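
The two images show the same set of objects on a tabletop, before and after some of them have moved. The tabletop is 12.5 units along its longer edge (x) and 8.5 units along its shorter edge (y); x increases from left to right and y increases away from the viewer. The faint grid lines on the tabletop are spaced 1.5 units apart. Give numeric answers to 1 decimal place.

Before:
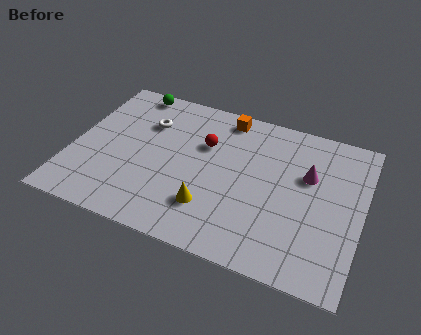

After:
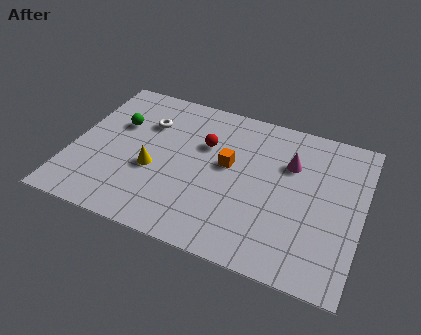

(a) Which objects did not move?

the white torus and the red sphere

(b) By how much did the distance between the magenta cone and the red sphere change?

-0.8

Before: roughly 4.5 units apart; after: 3.7. That's 0.8 units closer together.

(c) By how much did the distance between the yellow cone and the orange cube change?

-1.9

The distance was about 5.3 in the first image and 3.4 in the second, so they moved 1.9 units closer together.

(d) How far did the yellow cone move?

2.9

The yellow cone moved from about (6.2, 2.2) to (3.6, 3.4), a distance of √(2.6² + 1.2²) ≈ 2.9.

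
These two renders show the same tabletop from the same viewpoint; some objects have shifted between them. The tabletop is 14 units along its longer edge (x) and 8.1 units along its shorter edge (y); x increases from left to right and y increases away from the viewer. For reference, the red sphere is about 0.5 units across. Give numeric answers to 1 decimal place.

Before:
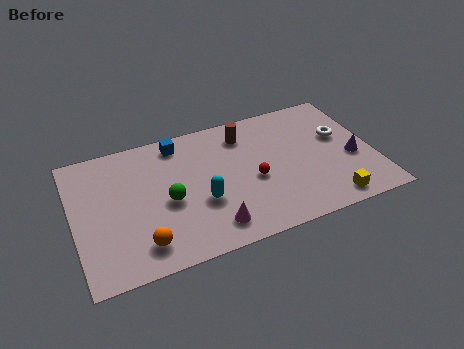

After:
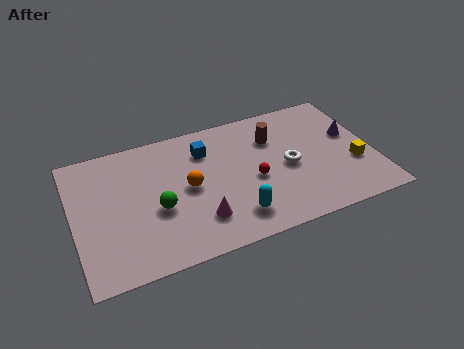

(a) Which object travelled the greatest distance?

the orange sphere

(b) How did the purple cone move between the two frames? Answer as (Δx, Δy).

(0.1, 1.5)

From the two frames, the purple cone sits at roughly (13.0, 3.3) before and (13.1, 4.8) after.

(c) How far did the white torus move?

2.8

From (12.6, 4.9) to (10.0, 3.8), the white torus covered √(2.6² + 1.1²) ≈ 2.8 units.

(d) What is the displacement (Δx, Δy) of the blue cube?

(1.2, -0.9)

From the two frames, the blue cube sits at roughly (5.1, 7.0) before and (6.3, 6.1) after.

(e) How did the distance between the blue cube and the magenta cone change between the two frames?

-1.5

Before: roughly 5.7 units apart; after: 4.2. That's 1.5 units closer together.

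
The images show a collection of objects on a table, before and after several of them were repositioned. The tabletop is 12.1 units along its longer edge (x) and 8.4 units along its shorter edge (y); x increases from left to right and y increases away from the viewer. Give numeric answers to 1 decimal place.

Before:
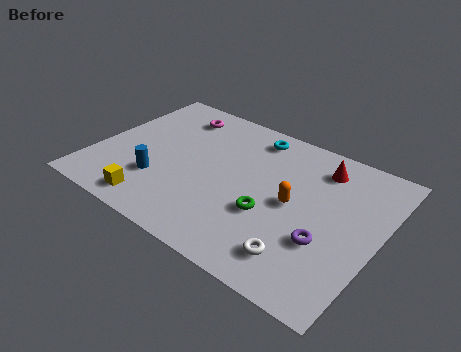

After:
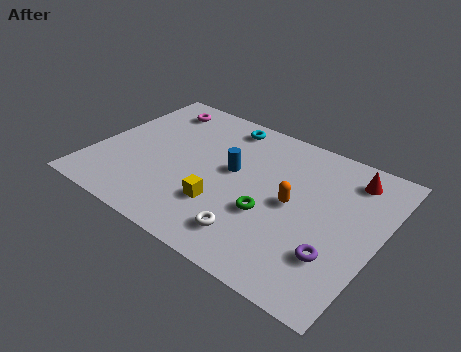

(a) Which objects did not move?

the orange capsule and the green torus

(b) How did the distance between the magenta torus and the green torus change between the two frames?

+0.8

The distance was about 6.2 in the first image and 7.0 in the second, so they moved 0.8 units further apart.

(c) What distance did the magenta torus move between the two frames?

0.9

The magenta torus was near (2.8, 6.9) before and (1.9, 7.0) after, so it travelled √(0.9² + 0.1²) ≈ 0.9 units.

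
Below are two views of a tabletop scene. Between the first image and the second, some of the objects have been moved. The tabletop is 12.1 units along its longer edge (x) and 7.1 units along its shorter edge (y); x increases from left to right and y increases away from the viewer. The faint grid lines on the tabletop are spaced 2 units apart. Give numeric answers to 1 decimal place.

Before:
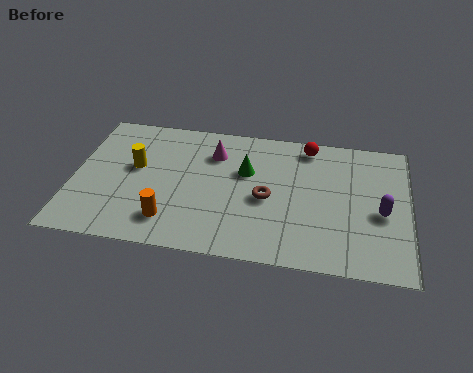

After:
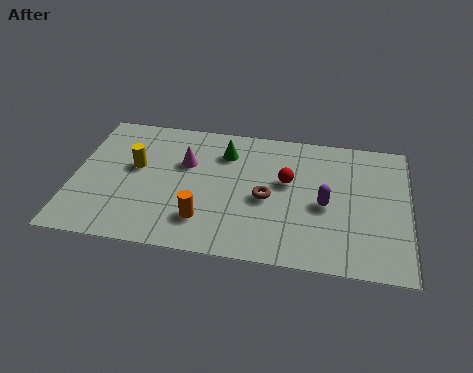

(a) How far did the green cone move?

1.2

The green cone moved from about (6.2, 4.5) to (5.4, 5.4), a distance of √(0.8² + 0.9²) ≈ 1.2.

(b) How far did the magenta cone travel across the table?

1.2

The magenta cone was near (5.0, 5.3) before and (4.0, 4.6) after, so it travelled √(1.0² + 0.7²) ≈ 1.2 units.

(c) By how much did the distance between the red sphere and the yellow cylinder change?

-1.0

The distance was about 6.5 in the first image and 5.5 in the second, so they moved 1.0 units closer together.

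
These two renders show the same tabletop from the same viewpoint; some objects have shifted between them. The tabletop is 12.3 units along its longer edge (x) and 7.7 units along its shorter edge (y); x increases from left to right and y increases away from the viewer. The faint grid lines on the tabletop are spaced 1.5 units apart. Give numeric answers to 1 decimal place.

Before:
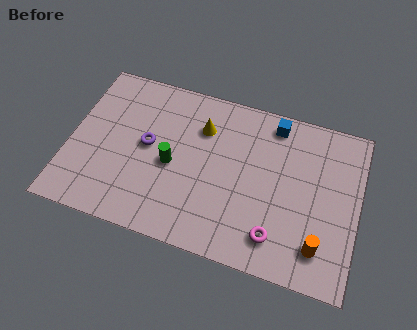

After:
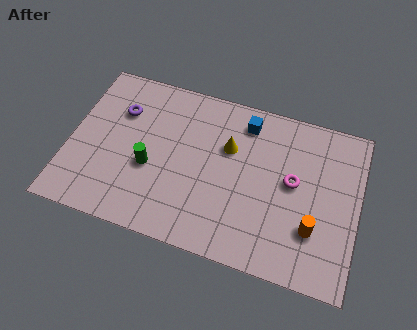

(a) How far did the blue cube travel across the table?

1.2

The blue cube was near (8.5, 6.7) before and (7.3, 6.4) after, so it travelled √(1.2² + 0.3²) ≈ 1.2 units.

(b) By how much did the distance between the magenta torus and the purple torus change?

+1.3

Before: roughly 6.3 units apart; after: 7.6. That's 1.3 units further apart.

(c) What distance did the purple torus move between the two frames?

1.8

The purple torus was near (3.3, 4.1) before and (2.0, 5.4) after, so it travelled √(1.3² + 1.3²) ≈ 1.8 units.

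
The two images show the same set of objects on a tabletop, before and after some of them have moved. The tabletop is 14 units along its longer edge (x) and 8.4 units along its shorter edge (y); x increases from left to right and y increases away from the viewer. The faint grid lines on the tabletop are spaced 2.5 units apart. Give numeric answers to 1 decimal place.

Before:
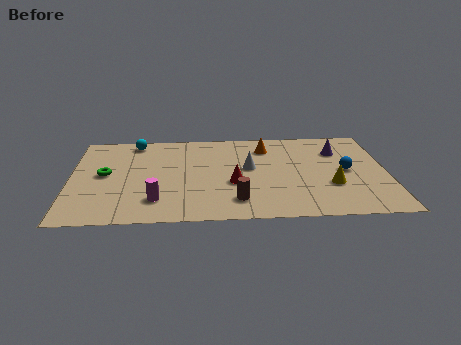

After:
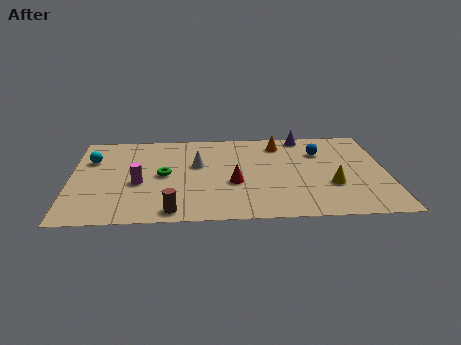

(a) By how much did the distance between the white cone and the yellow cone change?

+2.3

The distance was about 4.0 in the first image and 6.3 in the second, so they moved 2.3 units further apart.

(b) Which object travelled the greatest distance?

the brown cylinder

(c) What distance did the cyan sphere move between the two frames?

2.5

The cyan sphere was near (2.8, 7.4) before and (0.9, 5.8) after, so it travelled √(1.9² + 1.6²) ≈ 2.5 units.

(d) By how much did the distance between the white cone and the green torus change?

-4.7

The distance was about 6.4 in the first image and 1.7 in the second, so they moved 4.7 units closer together.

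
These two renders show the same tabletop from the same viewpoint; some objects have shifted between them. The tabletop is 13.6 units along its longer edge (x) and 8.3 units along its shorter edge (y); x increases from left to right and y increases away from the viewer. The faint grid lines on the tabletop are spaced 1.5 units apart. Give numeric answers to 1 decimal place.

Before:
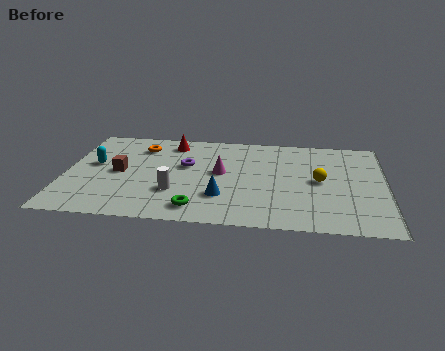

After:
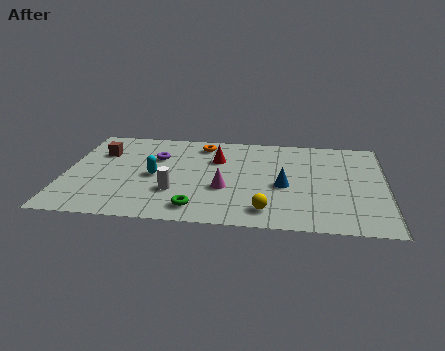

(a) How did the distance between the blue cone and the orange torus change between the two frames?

-0.5

The distance was about 5.5 in the first image and 5.0 in the second, so they moved 0.5 units closer together.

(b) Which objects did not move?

the white cylinder and the green torus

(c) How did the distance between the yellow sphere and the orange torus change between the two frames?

-1.7

Before: roughly 8.0 units apart; after: 6.3. That's 1.7 units closer together.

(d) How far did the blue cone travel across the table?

2.9

The blue cone was near (6.7, 2.4) before and (9.3, 3.6) after, so it travelled √(2.6² + 1.2²) ≈ 2.9 units.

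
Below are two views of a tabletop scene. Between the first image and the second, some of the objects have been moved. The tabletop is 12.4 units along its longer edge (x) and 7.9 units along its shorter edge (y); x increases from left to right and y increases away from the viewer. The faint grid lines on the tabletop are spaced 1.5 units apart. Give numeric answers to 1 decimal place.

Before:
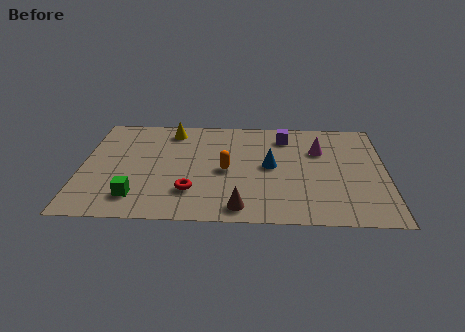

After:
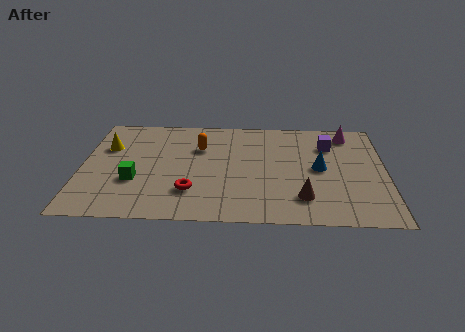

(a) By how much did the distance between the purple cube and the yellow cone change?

+4.4

They were about 4.7 units apart before and 9.1 after — 4.4 units further apart.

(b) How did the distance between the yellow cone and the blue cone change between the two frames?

+3.9

The distance was about 4.9 in the first image and 8.8 in the second, so they moved 3.9 units further apart.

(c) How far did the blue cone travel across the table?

2.0

From (7.7, 4.1) to (9.7, 4.0), the blue cone covered √(2.0² + 0.1²) ≈ 2.0 units.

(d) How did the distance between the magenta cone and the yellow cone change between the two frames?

+3.8

They were about 6.2 units apart before and 10.0 after — 3.8 units further apart.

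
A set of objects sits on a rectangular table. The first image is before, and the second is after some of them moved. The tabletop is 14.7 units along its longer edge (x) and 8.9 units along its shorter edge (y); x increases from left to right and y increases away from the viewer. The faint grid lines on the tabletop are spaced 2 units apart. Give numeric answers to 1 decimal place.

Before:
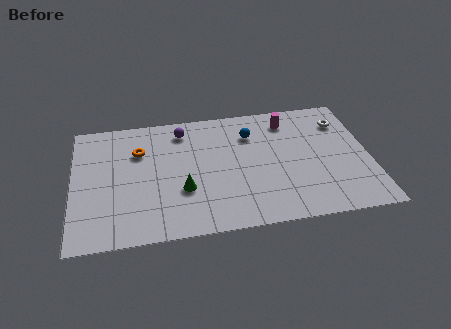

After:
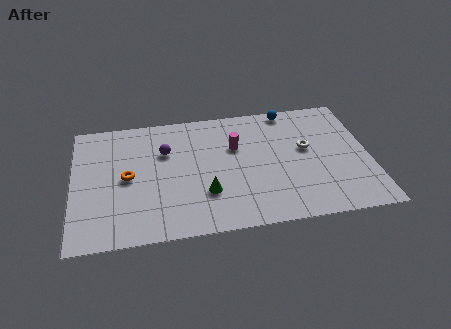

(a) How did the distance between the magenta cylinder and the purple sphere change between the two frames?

-1.8

Before: roughly 5.3 units apart; after: 3.5. That's 1.8 units closer together.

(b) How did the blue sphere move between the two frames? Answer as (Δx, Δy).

(2.0, 1.5)

The blue sphere started near (8.9, 6.6) and ended near (10.9, 8.1).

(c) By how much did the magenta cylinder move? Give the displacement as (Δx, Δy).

(-2.7, -1.5)

The magenta cylinder was at about (10.8, 7.3) and moved to about (8.1, 5.8).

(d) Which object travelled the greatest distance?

the magenta cylinder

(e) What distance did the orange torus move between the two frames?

1.9

The orange torus was near (3.3, 6.2) before and (2.7, 4.4) after, so it travelled √(0.6² + 1.8²) ≈ 1.9 units.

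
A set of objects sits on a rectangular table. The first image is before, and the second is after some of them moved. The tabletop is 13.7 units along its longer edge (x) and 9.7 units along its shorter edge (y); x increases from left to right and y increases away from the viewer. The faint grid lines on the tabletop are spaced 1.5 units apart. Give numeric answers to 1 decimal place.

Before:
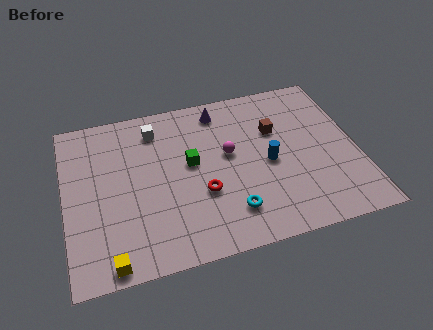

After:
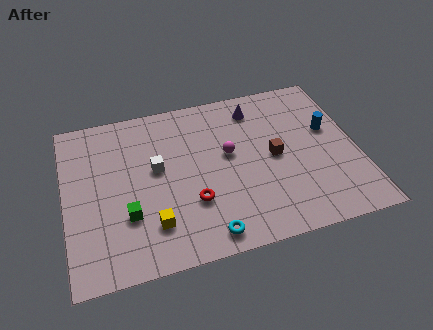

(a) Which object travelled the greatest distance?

the green cube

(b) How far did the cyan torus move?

1.6

The cyan torus was near (7.5, 2.1) before and (6.3, 1.1) after, so it travelled √(1.2² + 1.0²) ≈ 1.6 units.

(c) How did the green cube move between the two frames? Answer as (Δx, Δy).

(-3.1, -2.3)

The green cube was at about (5.9, 5.4) and moved to about (2.8, 3.1).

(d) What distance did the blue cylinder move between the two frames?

3.3

The blue cylinder moved from about (9.5, 4.5) to (12.5, 5.8), a distance of √(3.0² + 1.3²) ≈ 3.3.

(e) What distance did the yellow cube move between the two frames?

2.5

The yellow cube was near (1.9, 0.8) before and (3.9, 2.3) after, so it travelled √(2.0² + 1.5²) ≈ 2.5 units.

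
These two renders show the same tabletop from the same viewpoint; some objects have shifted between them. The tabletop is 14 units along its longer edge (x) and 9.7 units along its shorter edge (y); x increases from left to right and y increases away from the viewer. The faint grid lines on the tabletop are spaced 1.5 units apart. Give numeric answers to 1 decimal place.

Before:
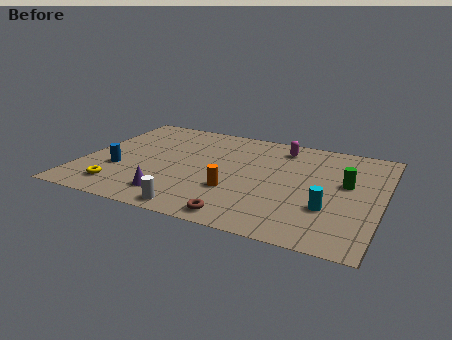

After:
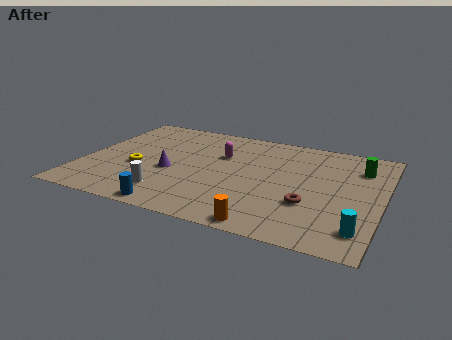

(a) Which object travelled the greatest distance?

the blue cylinder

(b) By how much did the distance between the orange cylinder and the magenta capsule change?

+1.1

The distance was about 5.2 in the first image and 6.3 in the second, so they moved 1.1 units further apart.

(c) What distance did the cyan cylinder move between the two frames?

2.0

The cyan cylinder was near (11.7, 3.1) before and (13.2, 1.8) after, so it travelled √(1.5² + 1.3²) ≈ 2.0 units.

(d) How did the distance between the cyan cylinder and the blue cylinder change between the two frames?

-1.4

Before: roughly 9.9 units apart; after: 8.5. That's 1.4 units closer together.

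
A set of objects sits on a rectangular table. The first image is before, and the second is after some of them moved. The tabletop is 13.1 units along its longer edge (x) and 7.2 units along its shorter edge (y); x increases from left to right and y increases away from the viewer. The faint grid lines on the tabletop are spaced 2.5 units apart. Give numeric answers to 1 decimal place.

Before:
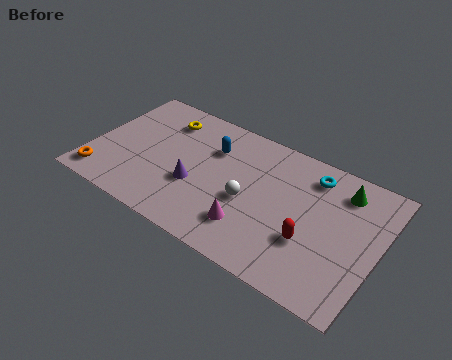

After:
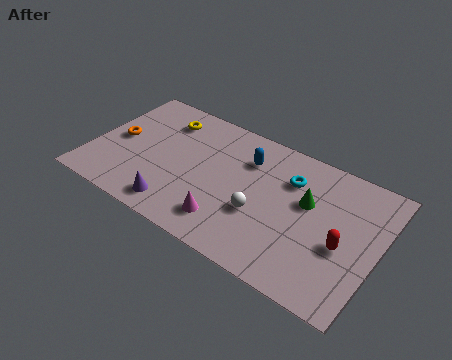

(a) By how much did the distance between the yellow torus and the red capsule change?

+1.1

The distance was about 8.0 in the first image and 9.1 in the second, so they moved 1.1 units further apart.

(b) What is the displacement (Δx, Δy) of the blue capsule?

(1.6, 0.2)

The blue capsule was at about (5.3, 5.1) and moved to about (6.9, 5.3).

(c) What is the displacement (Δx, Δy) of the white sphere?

(0.6, -0.4)

From the two frames, the white sphere sits at roughly (7.3, 3.1) before and (7.9, 2.7) after.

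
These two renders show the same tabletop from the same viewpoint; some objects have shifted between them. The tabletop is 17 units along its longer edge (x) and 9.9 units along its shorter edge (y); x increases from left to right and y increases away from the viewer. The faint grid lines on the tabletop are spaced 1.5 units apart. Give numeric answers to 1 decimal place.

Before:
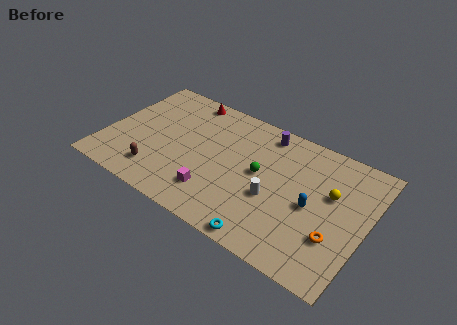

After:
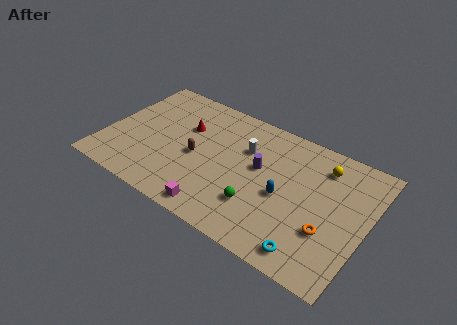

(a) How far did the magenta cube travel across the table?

1.3

From (7.6, 2.3) to (8.0, 1.1), the magenta cube covered √(0.4² + 1.2²) ≈ 1.3 units.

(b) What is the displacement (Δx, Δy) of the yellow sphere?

(-0.8, 1.8)

The yellow sphere started near (14.6, 6.1) and ended near (13.8, 7.9).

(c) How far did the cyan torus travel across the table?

2.7

The cyan torus moved from about (11.3, 0.8) to (14.0, 1.3), a distance of √(2.7² + 0.5²) ≈ 2.7.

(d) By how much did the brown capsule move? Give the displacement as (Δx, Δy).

(2.2, 2.5)

The brown capsule was at about (3.8, 2.0) and moved to about (6.0, 4.5).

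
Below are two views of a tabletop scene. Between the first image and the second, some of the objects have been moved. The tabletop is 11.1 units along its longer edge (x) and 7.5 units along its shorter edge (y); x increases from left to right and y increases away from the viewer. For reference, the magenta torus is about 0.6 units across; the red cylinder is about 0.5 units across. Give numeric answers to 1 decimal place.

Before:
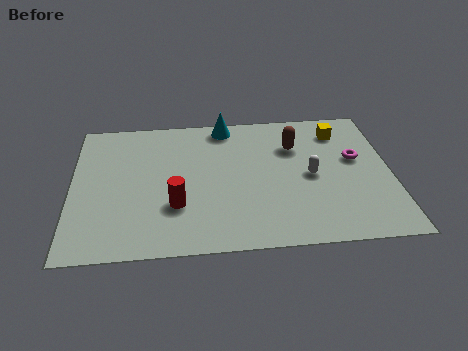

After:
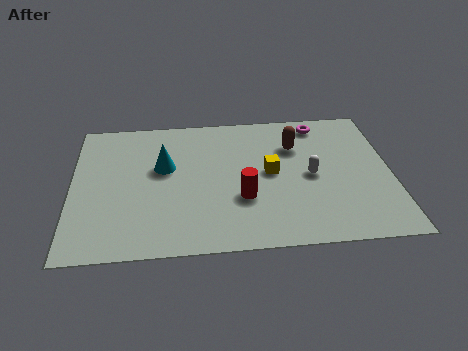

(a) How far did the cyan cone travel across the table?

3.1

The cyan cone moved from about (5.4, 6.7) to (3.2, 4.5), a distance of √(2.2² + 2.2²) ≈ 3.1.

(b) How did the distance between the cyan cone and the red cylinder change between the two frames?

-1.4

They were about 4.7 units apart before and 3.3 after — 1.4 units closer together.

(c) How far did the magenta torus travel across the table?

2.4

The magenta torus was near (9.9, 4.4) before and (8.7, 6.5) after, so it travelled √(1.2² + 2.1²) ≈ 2.4 units.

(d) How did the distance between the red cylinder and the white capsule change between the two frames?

-2.3

Before: roughly 4.9 units apart; after: 2.6. That's 2.3 units closer together.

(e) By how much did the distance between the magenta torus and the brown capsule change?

-0.8

Before: roughly 2.3 units apart; after: 1.5. That's 0.8 units closer together.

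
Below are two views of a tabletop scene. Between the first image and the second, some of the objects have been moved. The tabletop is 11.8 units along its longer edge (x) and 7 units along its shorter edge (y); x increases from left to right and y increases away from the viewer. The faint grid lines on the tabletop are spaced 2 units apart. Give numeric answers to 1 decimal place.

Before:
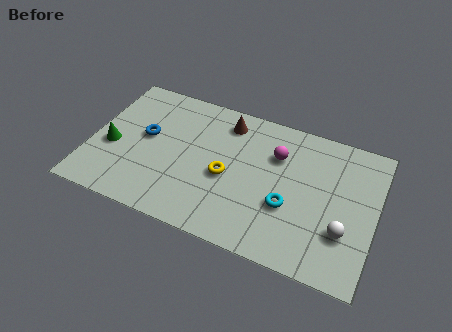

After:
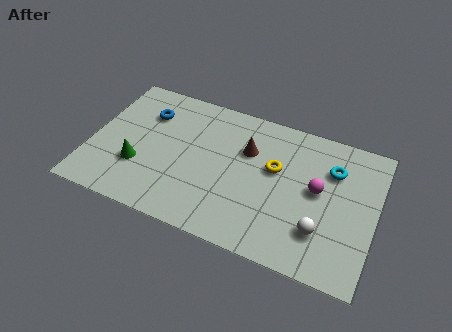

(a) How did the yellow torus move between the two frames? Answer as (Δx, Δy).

(1.9, 1.1)

The yellow torus was at about (5.7, 3.1) and moved to about (7.6, 4.2).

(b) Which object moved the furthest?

the cyan torus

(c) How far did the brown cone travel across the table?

1.5

The brown cone moved from about (5.4, 5.8) to (6.4, 4.7), a distance of √(1.0² + 1.1²) ≈ 1.5.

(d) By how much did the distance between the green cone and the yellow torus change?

+1.0

The distance was about 4.8 in the first image and 5.8 in the second, so they moved 1.0 units further apart.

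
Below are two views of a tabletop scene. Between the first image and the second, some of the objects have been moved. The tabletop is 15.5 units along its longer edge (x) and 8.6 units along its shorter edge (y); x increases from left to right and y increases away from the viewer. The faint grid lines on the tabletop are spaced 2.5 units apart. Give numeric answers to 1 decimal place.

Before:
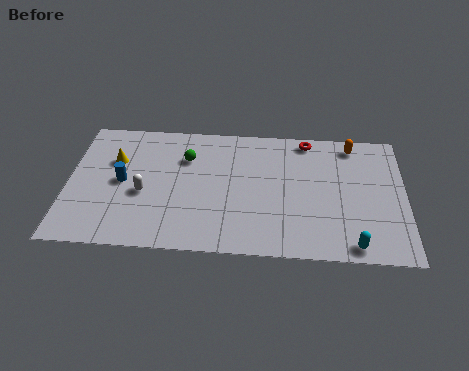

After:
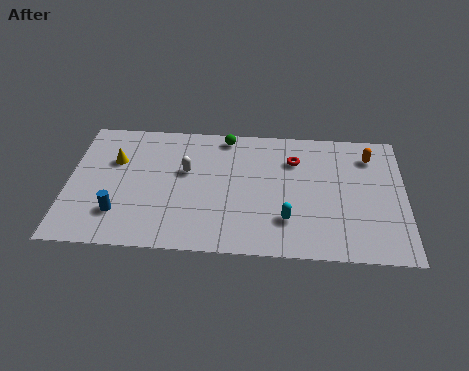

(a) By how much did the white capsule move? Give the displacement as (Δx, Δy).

(1.9, 1.6)

The white capsule was at about (3.5, 3.6) and moved to about (5.4, 5.2).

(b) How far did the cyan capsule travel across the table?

3.3

From (13.1, 0.9) to (10.1, 2.3), the cyan capsule covered √(3.0² + 1.4²) ≈ 3.3 units.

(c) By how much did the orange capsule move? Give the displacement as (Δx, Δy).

(0.8, -0.7)

From the two frames, the orange capsule sits at roughly (13.1, 7.5) before and (13.9, 6.8) after.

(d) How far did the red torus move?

1.5

The red torus was near (11.0, 7.7) before and (10.4, 6.3) after, so it travelled √(0.6² + 1.4²) ≈ 1.5 units.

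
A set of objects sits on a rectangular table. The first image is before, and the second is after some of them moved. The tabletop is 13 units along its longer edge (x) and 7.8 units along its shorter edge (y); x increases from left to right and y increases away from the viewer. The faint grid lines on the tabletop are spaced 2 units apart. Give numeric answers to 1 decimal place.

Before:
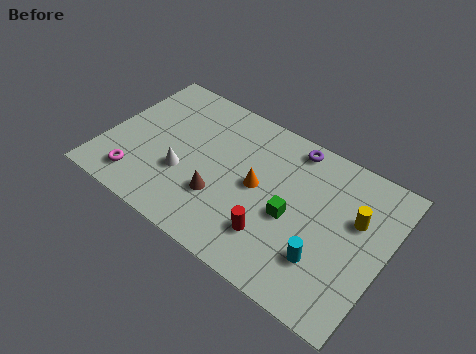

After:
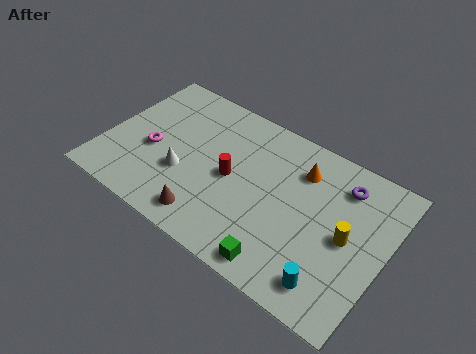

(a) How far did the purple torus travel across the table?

2.6

The purple torus moved from about (8.2, 6.9) to (10.7, 6.2), a distance of √(2.5² + 0.7²) ≈ 2.6.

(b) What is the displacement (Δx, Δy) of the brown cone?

(-0.3, -1.3)

From the two frames, the brown cone sits at roughly (5.6, 2.5) before and (5.3, 1.2) after.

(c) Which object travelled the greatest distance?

the red cylinder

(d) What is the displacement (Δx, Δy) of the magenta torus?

(0.3, 1.9)

The magenta torus started near (1.9, 1.4) and ended near (2.2, 3.3).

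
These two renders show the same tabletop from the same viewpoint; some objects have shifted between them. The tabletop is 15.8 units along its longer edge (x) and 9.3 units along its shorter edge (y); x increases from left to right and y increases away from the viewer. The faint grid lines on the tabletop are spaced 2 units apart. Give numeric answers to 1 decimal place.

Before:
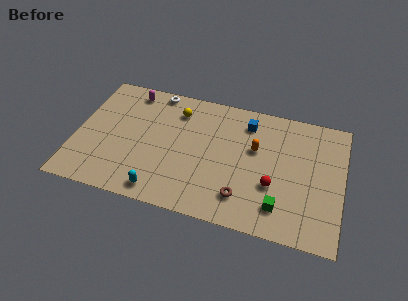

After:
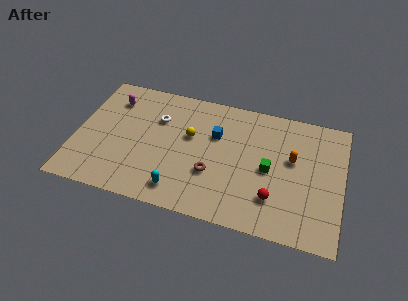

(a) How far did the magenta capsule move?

1.3

From (2.9, 8.1) to (1.9, 7.2), the magenta capsule covered √(1.0² + 0.9²) ≈ 1.3 units.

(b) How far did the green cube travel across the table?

2.6

The green cube moved from about (12.3, 1.9) to (11.5, 4.4), a distance of √(0.8² + 2.5²) ≈ 2.6.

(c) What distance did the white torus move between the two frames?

2.1

From (4.4, 8.5) to (4.7, 6.4), the white torus covered √(0.3² + 2.1²) ≈ 2.1 units.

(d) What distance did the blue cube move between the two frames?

2.3

The blue cube moved from about (10.0, 7.5) to (8.2, 6.1), a distance of √(1.8² + 1.4²) ≈ 2.3.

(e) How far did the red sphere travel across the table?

0.9

From (11.8, 3.3) to (11.9, 2.4), the red sphere covered √(0.1² + 0.9²) ≈ 0.9 units.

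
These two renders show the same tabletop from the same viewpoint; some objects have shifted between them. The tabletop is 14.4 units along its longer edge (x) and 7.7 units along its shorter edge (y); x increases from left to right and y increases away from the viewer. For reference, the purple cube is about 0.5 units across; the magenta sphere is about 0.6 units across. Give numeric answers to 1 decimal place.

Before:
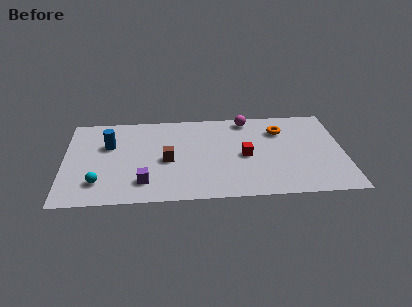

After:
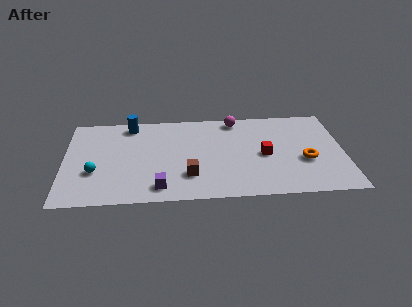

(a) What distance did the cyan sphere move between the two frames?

0.9

From (1.8, 1.8) to (1.6, 2.7), the cyan sphere covered √(0.2² + 0.9²) ≈ 0.9 units.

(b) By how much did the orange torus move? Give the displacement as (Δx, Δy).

(1.2, -2.7)

From the two frames, the orange torus sits at roughly (11.2, 5.7) before and (12.4, 3.0) after.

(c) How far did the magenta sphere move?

0.6

The magenta sphere moved from about (9.5, 6.8) to (8.9, 6.8), a distance of √(0.6² + 0.0²) ≈ 0.6.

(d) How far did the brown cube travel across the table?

1.8

From (5.3, 3.5) to (6.4, 2.1), the brown cube covered √(1.1² + 1.4²) ≈ 1.8 units.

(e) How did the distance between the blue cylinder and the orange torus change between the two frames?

+0.8

They were about 8.9 units apart before and 9.7 after — 0.8 units further apart.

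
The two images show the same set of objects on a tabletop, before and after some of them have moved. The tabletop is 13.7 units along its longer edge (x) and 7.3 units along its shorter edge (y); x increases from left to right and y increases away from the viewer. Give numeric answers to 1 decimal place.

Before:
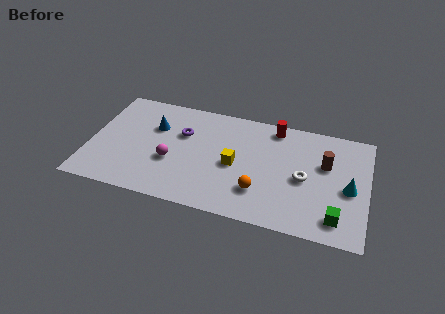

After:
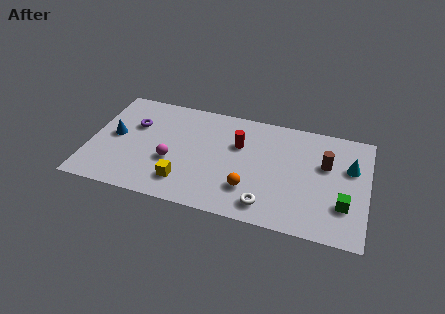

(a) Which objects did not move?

the magenta sphere and the brown cylinder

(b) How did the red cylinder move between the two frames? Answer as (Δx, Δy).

(-1.7, -1.6)

From the two frames, the red cylinder sits at roughly (9.0, 6.4) before and (7.3, 4.8) after.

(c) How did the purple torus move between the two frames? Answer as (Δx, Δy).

(-2.4, 0.0)

The purple torus started near (4.5, 4.8) and ended near (2.1, 4.8).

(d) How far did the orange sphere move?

0.5

From (8.5, 2.0) to (8.0, 2.0), the orange sphere covered √(0.5² + 0.0²) ≈ 0.5 units.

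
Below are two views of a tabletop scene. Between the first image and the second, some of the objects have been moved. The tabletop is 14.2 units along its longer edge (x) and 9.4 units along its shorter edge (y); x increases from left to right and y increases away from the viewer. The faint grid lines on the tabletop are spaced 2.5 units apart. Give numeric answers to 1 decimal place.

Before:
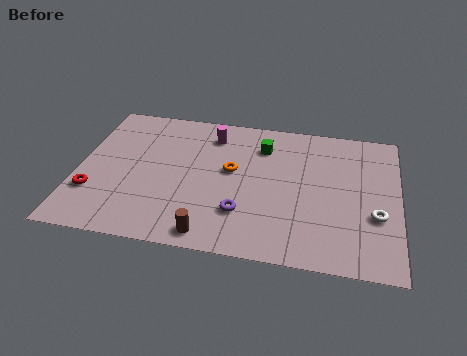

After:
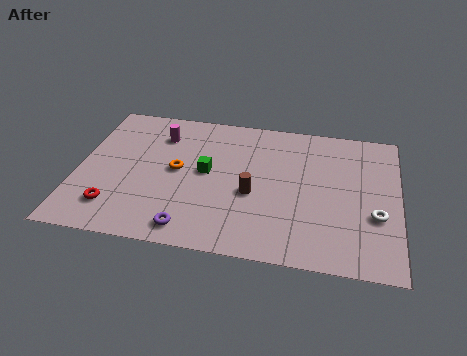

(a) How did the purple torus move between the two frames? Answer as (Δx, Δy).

(-2.2, -1.4)

The purple torus started near (7.4, 2.6) and ended near (5.2, 1.2).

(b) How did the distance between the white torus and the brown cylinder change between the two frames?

-2.1

They were about 7.5 units apart before and 5.4 after — 2.1 units closer together.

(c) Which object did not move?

the white torus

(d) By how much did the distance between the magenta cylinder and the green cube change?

+0.8

Before: roughly 2.3 units apart; after: 3.1. That's 0.8 units further apart.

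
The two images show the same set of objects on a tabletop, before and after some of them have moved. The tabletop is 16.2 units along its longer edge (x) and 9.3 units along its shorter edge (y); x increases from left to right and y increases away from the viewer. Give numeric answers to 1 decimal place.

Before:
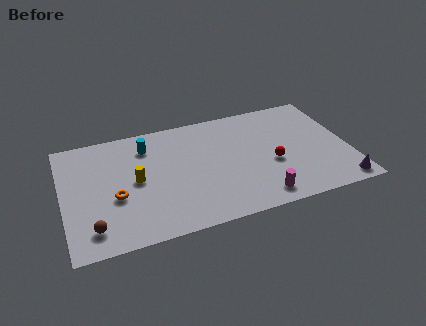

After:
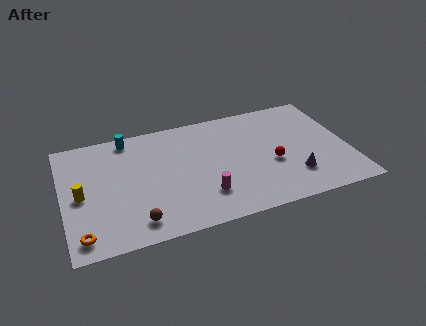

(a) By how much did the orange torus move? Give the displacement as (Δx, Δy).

(-2.0, -2.4)

The orange torus was at about (2.9, 3.7) and moved to about (0.9, 1.3).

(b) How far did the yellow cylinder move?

3.1

The yellow cylinder moved from about (4.1, 4.7) to (1.0, 4.4), a distance of √(3.1² + 0.3²) ≈ 3.1.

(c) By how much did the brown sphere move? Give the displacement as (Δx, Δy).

(2.4, -0.2)

The brown sphere was at about (1.5, 1.7) and moved to about (3.9, 1.5).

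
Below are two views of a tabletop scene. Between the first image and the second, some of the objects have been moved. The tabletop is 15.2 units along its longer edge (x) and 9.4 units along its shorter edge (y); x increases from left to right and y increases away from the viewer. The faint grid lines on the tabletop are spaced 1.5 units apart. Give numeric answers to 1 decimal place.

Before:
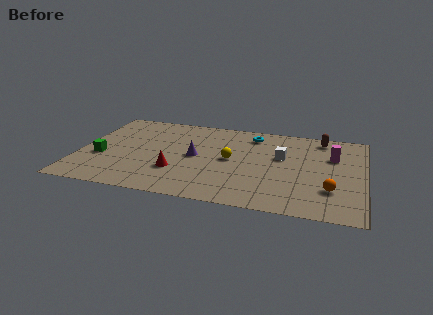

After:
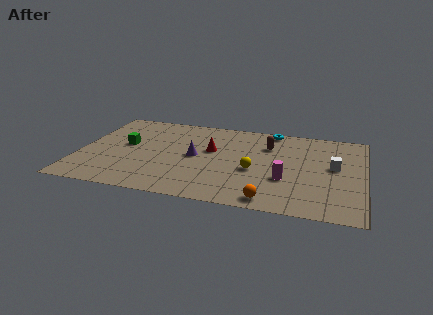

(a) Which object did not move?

the purple cone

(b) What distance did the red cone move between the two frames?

3.2

From (5.3, 2.9) to (7.0, 5.6), the red cone covered √(1.7² + 2.7²) ≈ 3.2 units.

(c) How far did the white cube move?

2.8

The white cube was near (10.8, 5.7) before and (13.6, 5.2) after, so it travelled √(2.8² + 0.5²) ≈ 2.8 units.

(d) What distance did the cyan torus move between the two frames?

1.3

From (9.1, 7.8) to (10.1, 8.6), the cyan torus covered √(1.0² + 0.8²) ≈ 1.3 units.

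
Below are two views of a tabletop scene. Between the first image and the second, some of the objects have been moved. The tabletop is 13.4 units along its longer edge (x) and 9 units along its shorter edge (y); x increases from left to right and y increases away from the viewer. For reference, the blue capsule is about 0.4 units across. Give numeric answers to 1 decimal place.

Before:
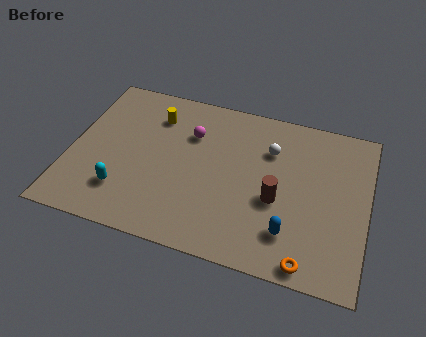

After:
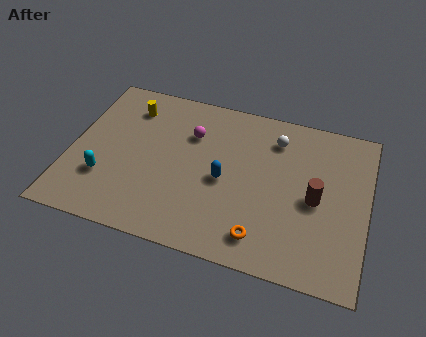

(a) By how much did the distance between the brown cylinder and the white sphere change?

+0.8

Before: roughly 2.7 units apart; after: 3.5. That's 0.8 units further apart.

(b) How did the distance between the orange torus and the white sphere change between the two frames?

-0.4

Before: roughly 6.0 units apart; after: 5.6. That's 0.4 units closer together.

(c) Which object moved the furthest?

the blue capsule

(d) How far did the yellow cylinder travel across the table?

1.2

From (3.6, 6.9) to (2.4, 7.1), the yellow cylinder covered √(1.2² + 0.2²) ≈ 1.2 units.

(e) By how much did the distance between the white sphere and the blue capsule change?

-0.8

They were about 4.5 units apart before and 3.7 after — 0.8 units closer together.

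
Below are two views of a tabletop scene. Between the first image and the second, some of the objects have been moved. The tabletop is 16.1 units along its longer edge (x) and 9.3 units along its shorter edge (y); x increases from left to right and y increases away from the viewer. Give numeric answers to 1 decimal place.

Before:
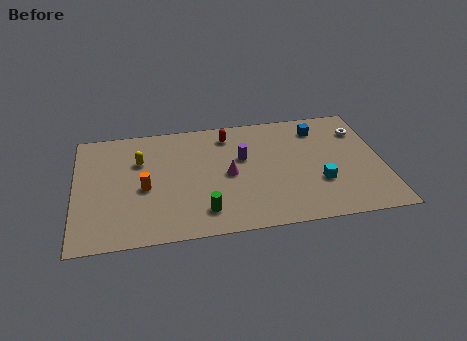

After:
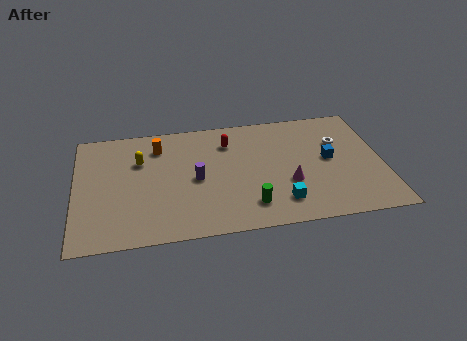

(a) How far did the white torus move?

1.4

From (15.1, 7.0) to (13.9, 6.2), the white torus covered √(1.2² + 0.8²) ≈ 1.4 units.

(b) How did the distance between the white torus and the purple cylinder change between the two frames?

+1.4

They were about 6.4 units apart before and 7.8 after — 1.4 units further apart.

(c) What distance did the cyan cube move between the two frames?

2.4

The cyan cube moved from about (12.7, 3.1) to (10.6, 1.9), a distance of √(2.1² + 1.2²) ≈ 2.4.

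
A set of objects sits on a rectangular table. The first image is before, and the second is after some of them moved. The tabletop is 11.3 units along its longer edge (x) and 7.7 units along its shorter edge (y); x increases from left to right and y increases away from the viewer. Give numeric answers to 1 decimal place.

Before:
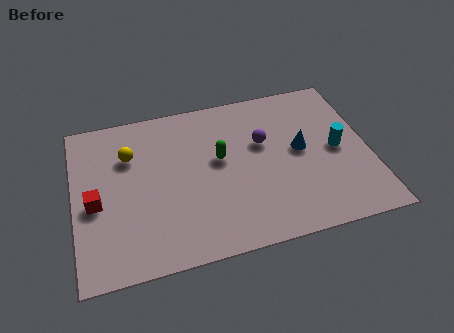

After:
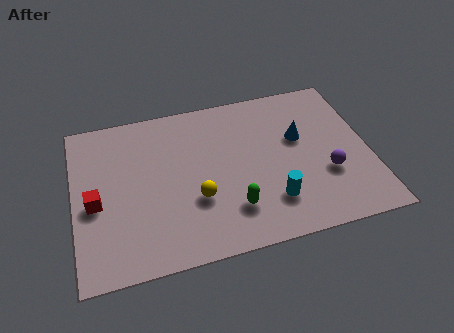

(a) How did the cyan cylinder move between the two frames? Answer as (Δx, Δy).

(-2.7, -1.9)

From the two frames, the cyan cylinder sits at roughly (10.1, 3.8) before and (7.4, 1.9) after.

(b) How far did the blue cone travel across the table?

0.6

The blue cone moved from about (8.7, 4.1) to (8.7, 4.7), a distance of √(0.0² + 0.6²) ≈ 0.6.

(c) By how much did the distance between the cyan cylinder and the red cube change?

-2.5

Before: roughly 9.3 units apart; after: 6.8. That's 2.5 units closer together.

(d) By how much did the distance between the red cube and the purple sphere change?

+2.2

Before: roughly 6.6 units apart; after: 8.8. That's 2.2 units further apart.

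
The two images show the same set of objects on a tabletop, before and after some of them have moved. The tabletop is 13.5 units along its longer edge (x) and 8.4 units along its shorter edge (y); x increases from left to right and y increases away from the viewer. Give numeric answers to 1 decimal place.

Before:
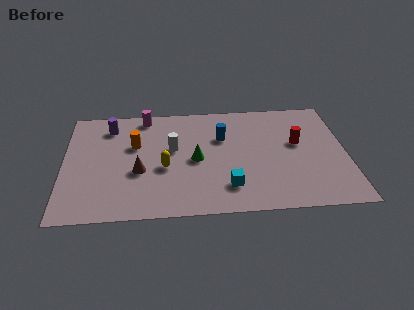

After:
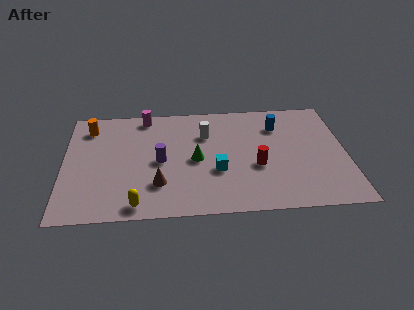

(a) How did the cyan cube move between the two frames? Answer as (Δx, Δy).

(-0.5, 1.2)

From the two frames, the cyan cube sits at roughly (7.8, 1.9) before and (7.3, 3.1) after.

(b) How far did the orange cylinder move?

2.7

The orange cylinder was near (3.4, 5.3) before and (1.2, 6.8) after, so it travelled √(2.2² + 1.5²) ≈ 2.7 units.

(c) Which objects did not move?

the magenta cylinder and the green cone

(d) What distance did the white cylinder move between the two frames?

1.9

From (5.2, 4.9) to (6.8, 5.9), the white cylinder covered √(1.6² + 1.0²) ≈ 1.9 units.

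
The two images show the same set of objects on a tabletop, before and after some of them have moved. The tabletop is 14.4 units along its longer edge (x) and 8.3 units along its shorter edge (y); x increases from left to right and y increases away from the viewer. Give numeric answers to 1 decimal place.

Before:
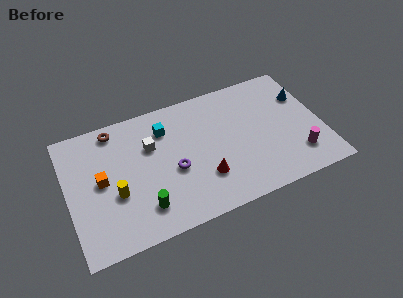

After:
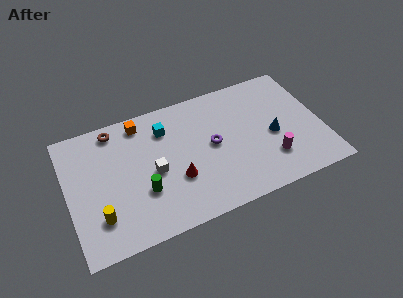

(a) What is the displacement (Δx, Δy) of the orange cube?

(2.5, 2.9)

The orange cube started near (1.9, 4.3) and ended near (4.4, 7.2).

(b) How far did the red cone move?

1.6

The red cone was near (7.5, 2.4) before and (6.0, 2.9) after, so it travelled √(1.5² + 0.5²) ≈ 1.6 units.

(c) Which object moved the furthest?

the orange cube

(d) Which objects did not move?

the brown torus and the cyan cube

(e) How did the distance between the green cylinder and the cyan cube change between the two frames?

-1.0

The distance was about 4.8 in the first image and 3.8 in the second, so they moved 1.0 units closer together.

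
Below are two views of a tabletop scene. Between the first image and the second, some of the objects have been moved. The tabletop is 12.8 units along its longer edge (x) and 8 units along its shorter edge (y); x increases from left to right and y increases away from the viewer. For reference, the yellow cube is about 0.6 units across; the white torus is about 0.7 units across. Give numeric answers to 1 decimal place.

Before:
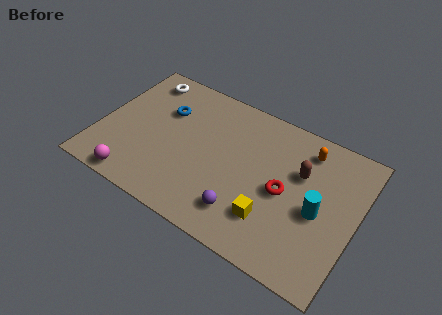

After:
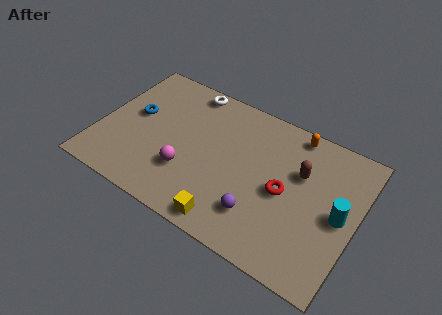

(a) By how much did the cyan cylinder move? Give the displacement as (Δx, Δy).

(1.0, 0.3)

The cyan cylinder started near (11.0, 3.6) and ended near (12.0, 3.9).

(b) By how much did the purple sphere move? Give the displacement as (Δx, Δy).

(0.7, 0.3)

From the two frames, the purple sphere sits at roughly (7.6, 1.7) before and (8.3, 2.0) after.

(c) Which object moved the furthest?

the magenta sphere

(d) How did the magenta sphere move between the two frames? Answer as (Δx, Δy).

(2.3, 1.7)

From the two frames, the magenta sphere sits at roughly (2.3, 0.8) before and (4.6, 2.5) after.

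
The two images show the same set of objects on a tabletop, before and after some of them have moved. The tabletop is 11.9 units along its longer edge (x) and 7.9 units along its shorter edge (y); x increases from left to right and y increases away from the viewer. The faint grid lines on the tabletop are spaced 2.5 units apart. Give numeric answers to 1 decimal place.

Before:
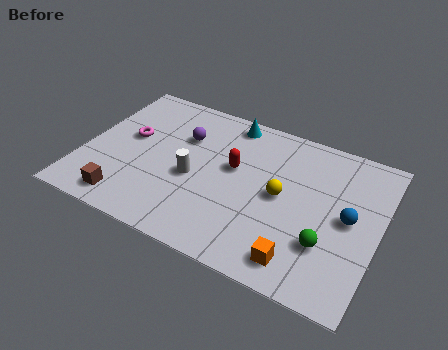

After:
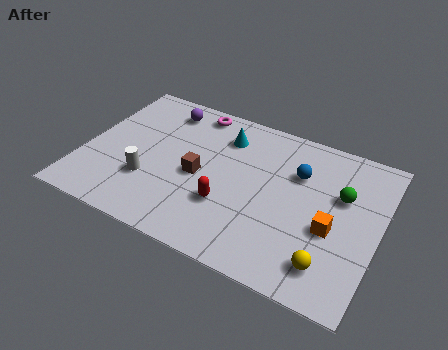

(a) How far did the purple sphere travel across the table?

1.6

The purple sphere was near (3.8, 5.4) before and (2.8, 6.6) after, so it travelled √(1.0² + 1.2²) ≈ 1.6 units.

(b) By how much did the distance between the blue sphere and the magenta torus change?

-4.2

The distance was about 9.0 in the first image and 4.8 in the second, so they moved 4.2 units closer together.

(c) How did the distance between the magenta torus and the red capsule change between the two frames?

+0.5

They were about 4.3 units apart before and 4.8 after — 0.5 units further apart.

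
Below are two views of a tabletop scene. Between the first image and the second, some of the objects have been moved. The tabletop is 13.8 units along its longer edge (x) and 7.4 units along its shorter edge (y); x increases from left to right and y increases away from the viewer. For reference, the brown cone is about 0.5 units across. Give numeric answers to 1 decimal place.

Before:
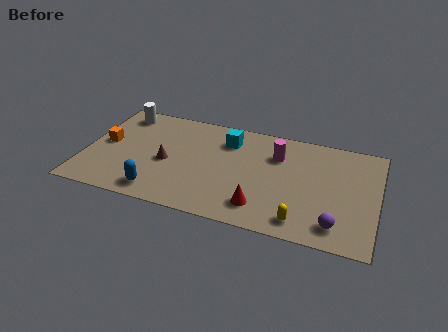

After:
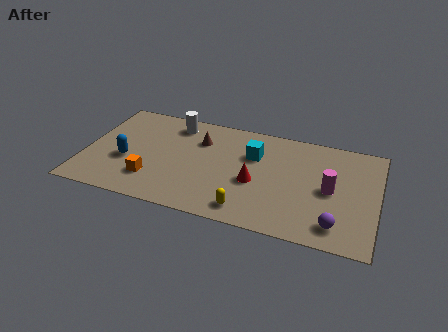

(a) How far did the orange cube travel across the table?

3.1

From (0.9, 3.9) to (3.3, 1.9), the orange cube covered √(2.4² + 2.0²) ≈ 3.1 units.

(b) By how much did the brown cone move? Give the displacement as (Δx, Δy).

(1.4, 2.0)

The brown cone was at about (3.9, 3.3) and moved to about (5.3, 5.3).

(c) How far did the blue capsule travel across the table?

2.5

The blue capsule was near (3.7, 1.1) before and (2.0, 2.9) after, so it travelled √(1.7² + 1.8²) ≈ 2.5 units.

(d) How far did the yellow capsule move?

2.5

From (10.4, 1.1) to (7.9, 1.1), the yellow capsule covered √(2.5² + 0.0²) ≈ 2.5 units.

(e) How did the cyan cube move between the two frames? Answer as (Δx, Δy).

(1.3, -0.7)

The cyan cube started near (6.6, 5.7) and ended near (7.9, 5.0).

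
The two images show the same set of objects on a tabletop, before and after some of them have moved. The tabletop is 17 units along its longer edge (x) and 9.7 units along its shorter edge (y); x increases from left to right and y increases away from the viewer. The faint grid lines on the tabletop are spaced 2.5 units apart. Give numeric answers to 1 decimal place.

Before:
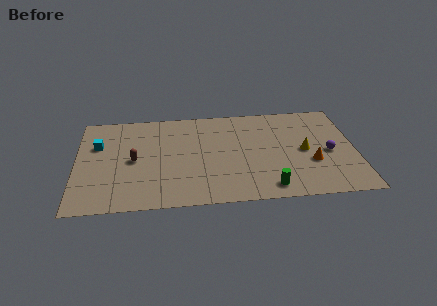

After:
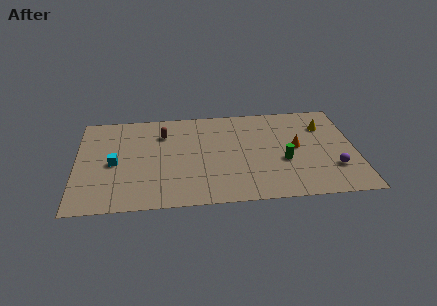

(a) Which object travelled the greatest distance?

the brown capsule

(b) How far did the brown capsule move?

3.1

The brown capsule moved from about (3.5, 4.7) to (5.3, 7.2), a distance of √(1.8² + 2.5²) ≈ 3.1.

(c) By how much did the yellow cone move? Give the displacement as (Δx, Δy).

(1.3, 2.4)

The yellow cone was at about (13.9, 4.7) and moved to about (15.2, 7.1).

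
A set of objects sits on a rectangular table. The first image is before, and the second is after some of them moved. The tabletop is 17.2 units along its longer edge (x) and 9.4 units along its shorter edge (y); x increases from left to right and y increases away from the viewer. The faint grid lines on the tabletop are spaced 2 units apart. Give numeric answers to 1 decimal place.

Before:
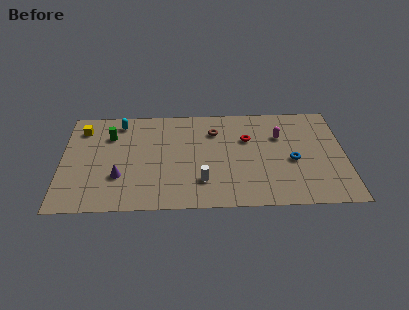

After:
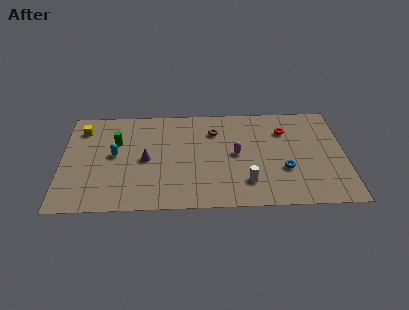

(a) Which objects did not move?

the yellow cube and the brown torus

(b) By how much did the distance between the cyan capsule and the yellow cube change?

+0.8

Before: roughly 2.4 units apart; after: 3.2. That's 0.8 units further apart.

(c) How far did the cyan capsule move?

3.0

From (3.5, 8.0) to (3.2, 5.0), the cyan capsule covered √(0.3² + 3.0²) ≈ 3.0 units.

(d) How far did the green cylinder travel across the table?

0.7

The green cylinder moved from about (2.9, 6.8) to (3.3, 6.2), a distance of √(0.4² + 0.6²) ≈ 0.7.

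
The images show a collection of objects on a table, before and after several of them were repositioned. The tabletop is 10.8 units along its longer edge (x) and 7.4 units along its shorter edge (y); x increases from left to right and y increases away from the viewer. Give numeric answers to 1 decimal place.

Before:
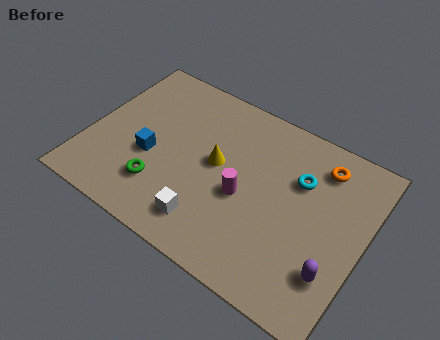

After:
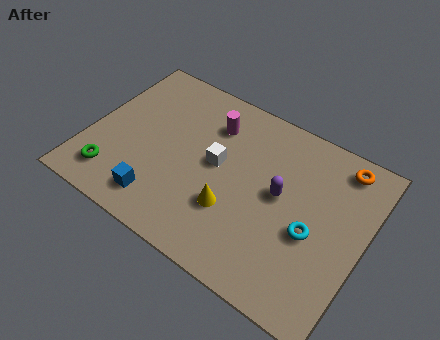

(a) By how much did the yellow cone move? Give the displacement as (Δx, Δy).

(0.9, -1.6)

The yellow cone started near (5.0, 4.0) and ended near (5.9, 2.4).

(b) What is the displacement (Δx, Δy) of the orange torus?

(0.7, 0.4)

From the two frames, the orange torus sits at roughly (8.8, 6.0) before and (9.5, 6.4) after.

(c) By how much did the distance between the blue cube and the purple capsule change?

-2.4

They were about 7.5 units apart before and 5.1 after — 2.4 units closer together.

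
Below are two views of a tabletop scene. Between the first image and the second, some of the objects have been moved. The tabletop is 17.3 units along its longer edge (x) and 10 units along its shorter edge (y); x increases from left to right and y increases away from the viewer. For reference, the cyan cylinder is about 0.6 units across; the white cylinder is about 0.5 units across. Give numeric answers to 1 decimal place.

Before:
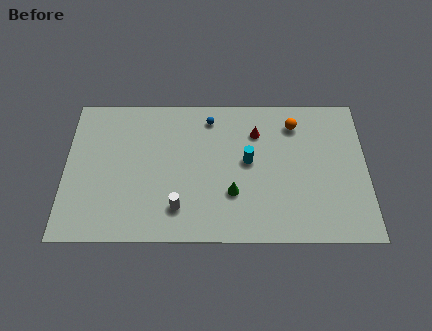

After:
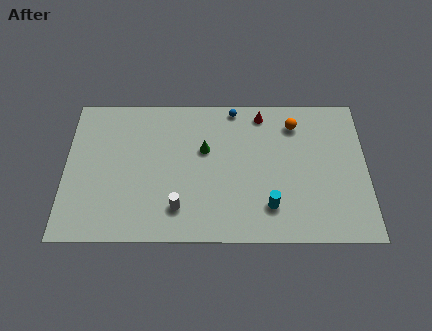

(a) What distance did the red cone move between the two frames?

1.3

The red cone was near (11.0, 7.4) before and (11.3, 8.7) after, so it travelled √(0.3² + 1.3²) ≈ 1.3 units.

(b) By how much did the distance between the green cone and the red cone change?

-0.3

Before: roughly 4.4 units apart; after: 4.1. That's 0.3 units closer together.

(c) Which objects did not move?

the orange sphere and the white cylinder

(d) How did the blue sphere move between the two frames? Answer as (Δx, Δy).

(1.4, 0.7)

The blue sphere started near (8.3, 8.4) and ended near (9.7, 9.1).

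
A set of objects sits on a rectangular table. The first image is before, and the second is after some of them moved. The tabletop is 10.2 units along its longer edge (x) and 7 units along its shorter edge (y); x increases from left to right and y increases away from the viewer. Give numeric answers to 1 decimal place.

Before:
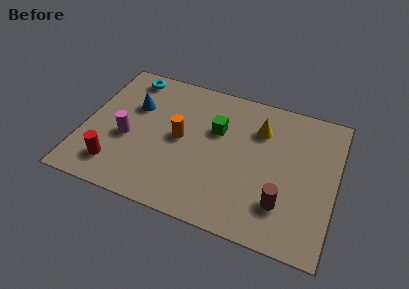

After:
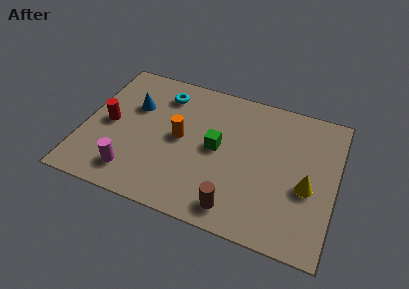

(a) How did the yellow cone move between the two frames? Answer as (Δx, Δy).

(2.1, -2.2)

The yellow cone started near (7.0, 5.1) and ended near (9.1, 2.9).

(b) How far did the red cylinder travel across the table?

2.1

The red cylinder moved from about (1.5, 1.4) to (1.0, 3.4), a distance of √(0.5² + 2.0²) ≈ 2.1.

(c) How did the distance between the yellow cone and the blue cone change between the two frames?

+2.3

They were about 5.1 units apart before and 7.4 after — 2.3 units further apart.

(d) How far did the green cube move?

0.9

The green cube was near (5.3, 4.5) before and (5.4, 3.6) after, so it travelled √(0.1² + 0.9²) ≈ 0.9 units.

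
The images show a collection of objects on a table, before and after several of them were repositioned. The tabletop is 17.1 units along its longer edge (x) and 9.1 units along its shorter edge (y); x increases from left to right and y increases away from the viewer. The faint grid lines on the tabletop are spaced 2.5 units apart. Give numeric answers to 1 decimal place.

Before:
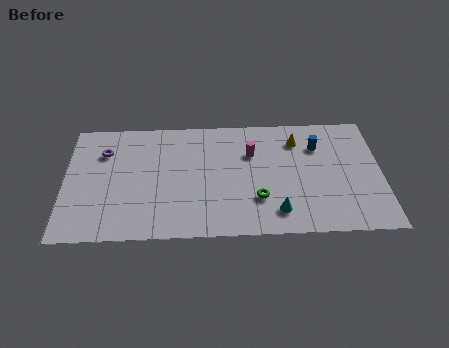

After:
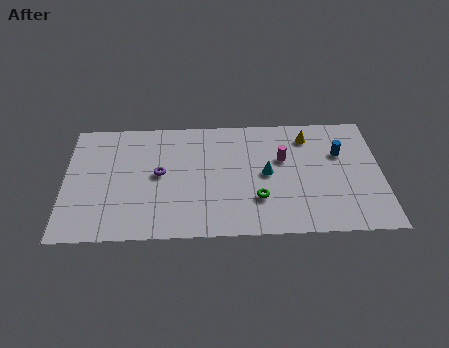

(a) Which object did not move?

the green torus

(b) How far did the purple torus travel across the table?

3.5

The purple torus was near (2.1, 6.6) before and (5.1, 4.8) after, so it travelled √(3.0² + 1.8²) ≈ 3.5 units.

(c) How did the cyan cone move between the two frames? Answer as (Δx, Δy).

(-0.5, 2.9)

The cyan cone started near (11.4, 1.7) and ended near (10.9, 4.6).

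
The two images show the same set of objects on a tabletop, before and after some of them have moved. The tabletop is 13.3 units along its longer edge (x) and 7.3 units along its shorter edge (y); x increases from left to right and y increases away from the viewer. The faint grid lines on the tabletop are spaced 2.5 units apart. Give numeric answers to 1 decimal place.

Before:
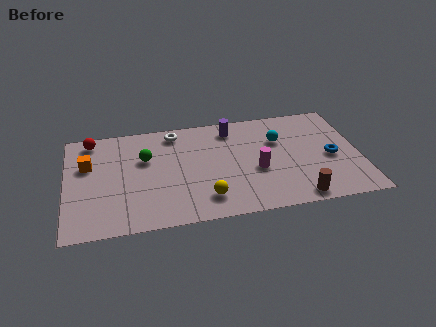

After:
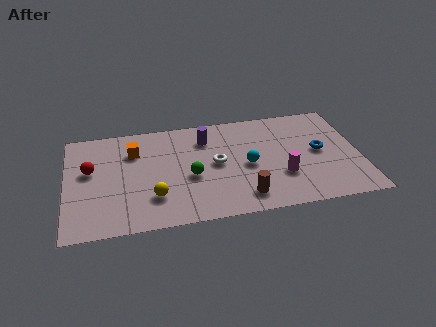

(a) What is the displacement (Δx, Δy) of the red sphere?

(-0.1, -2.1)

From the two frames, the red sphere sits at roughly (1.2, 6.4) before and (1.1, 4.3) after.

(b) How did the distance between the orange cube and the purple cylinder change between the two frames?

-3.4

They were about 6.7 units apart before and 3.3 after — 3.4 units closer together.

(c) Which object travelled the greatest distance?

the white torus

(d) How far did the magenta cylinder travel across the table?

1.3

The magenta cylinder was near (8.6, 3.0) before and (9.7, 2.4) after, so it travelled √(1.1² + 0.6²) ≈ 1.3 units.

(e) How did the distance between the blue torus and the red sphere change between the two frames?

-0.8

They were about 11.2 units apart before and 10.4 after — 0.8 units closer together.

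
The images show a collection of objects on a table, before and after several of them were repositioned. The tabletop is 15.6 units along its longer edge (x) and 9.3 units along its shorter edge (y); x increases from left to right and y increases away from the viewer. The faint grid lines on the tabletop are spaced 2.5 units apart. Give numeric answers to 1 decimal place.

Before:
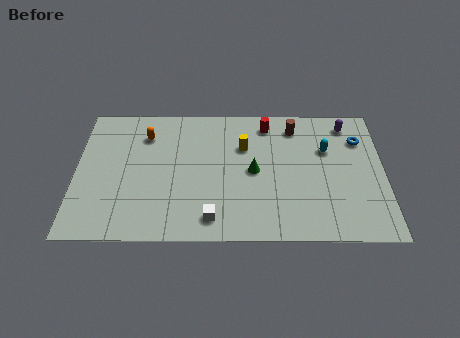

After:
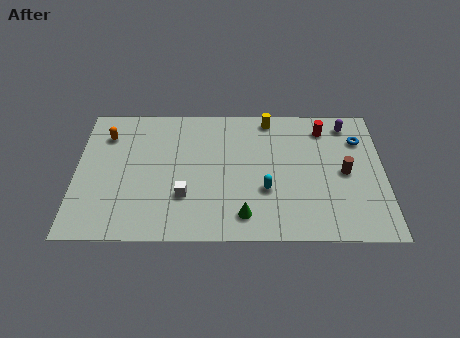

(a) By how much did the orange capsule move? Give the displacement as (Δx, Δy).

(-2.0, 0.0)

From the two frames, the orange capsule sits at roughly (3.5, 7.1) before and (1.5, 7.1) after.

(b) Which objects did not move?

the purple capsule and the blue torus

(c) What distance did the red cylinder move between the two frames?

2.9

From (9.7, 7.9) to (12.6, 7.6), the red cylinder covered √(2.9² + 0.3²) ≈ 2.9 units.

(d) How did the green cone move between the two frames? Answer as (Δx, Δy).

(-0.5, -3.0)

From the two frames, the green cone sits at roughly (9.0, 4.6) before and (8.5, 1.6) after.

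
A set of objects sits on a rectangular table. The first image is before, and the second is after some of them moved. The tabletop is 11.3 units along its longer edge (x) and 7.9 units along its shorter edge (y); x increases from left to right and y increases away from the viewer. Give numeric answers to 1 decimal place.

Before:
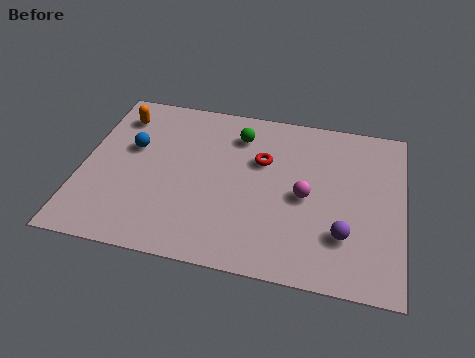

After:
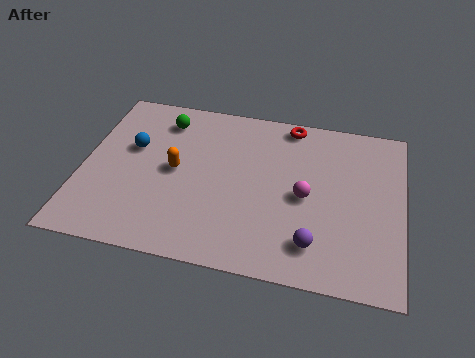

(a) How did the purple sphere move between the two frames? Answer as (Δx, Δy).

(-1.0, -0.6)

The purple sphere started near (9.3, 2.2) and ended near (8.3, 1.6).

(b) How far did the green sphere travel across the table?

2.7

The green sphere was near (5.4, 6.2) before and (2.7, 6.4) after, so it travelled √(2.7² + 0.2²) ≈ 2.7 units.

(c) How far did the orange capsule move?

3.2

The orange capsule was near (1.1, 6.3) before and (3.3, 4.0) after, so it travelled √(2.2² + 2.3²) ≈ 3.2 units.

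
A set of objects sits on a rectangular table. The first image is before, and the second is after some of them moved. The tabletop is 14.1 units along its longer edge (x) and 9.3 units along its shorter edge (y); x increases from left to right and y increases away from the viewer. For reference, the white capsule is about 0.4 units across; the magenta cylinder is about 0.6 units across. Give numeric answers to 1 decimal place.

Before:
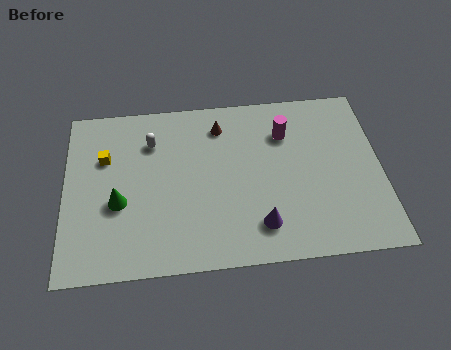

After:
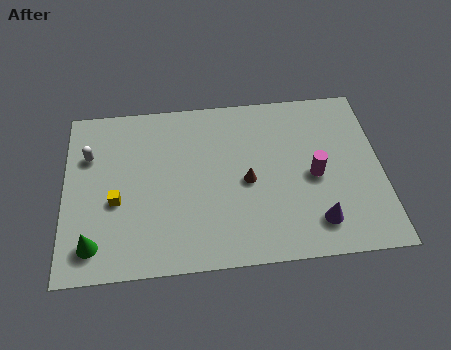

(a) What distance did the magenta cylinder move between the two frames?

2.8

The magenta cylinder moved from about (9.9, 6.8) to (11.1, 4.3), a distance of √(1.2² + 2.5²) ≈ 2.8.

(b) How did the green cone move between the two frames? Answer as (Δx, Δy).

(-1.1, -2.1)

From the two frames, the green cone sits at roughly (2.4, 3.7) before and (1.3, 1.6) after.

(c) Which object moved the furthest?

the brown cone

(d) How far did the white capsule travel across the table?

2.8

From (3.9, 6.9) to (1.1, 6.4), the white capsule covered √(2.8² + 0.5²) ≈ 2.8 units.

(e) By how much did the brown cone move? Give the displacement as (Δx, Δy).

(1.1, -3.2)

The brown cone started near (7.0, 7.5) and ended near (8.1, 4.3).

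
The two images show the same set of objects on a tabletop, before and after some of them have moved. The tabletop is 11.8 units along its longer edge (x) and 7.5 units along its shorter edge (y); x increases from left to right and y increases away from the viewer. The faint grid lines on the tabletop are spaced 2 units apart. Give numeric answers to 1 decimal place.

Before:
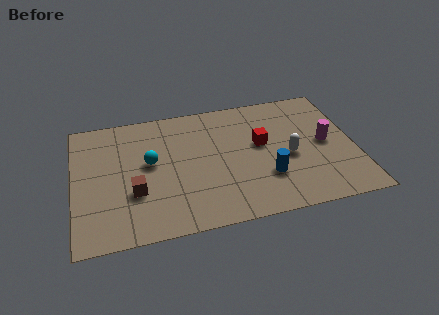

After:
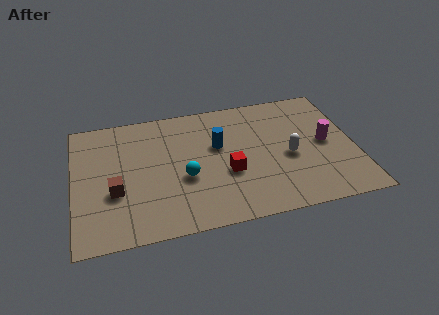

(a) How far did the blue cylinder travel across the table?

3.0

The blue cylinder was near (8.0, 2.3) before and (6.1, 4.6) after, so it travelled √(1.9² + 2.3²) ≈ 3.0 units.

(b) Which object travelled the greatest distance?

the blue cylinder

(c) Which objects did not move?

the magenta cylinder and the white capsule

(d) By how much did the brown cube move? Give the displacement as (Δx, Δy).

(-0.8, 0.2)

From the two frames, the brown cube sits at roughly (2.5, 2.6) before and (1.7, 2.8) after.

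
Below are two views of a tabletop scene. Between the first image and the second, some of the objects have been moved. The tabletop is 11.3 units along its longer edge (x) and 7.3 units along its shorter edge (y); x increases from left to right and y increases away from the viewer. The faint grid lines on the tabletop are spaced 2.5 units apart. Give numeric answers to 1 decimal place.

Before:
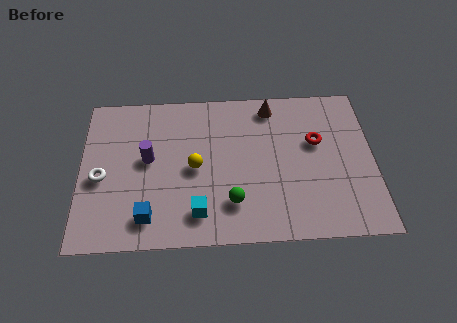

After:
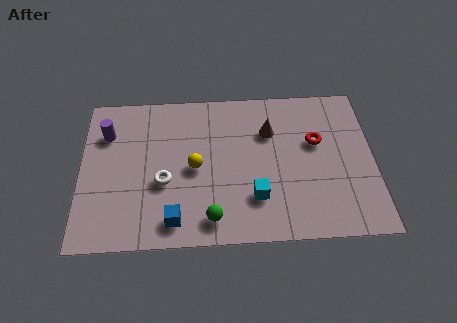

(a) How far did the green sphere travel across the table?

1.1

The green sphere moved from about (5.8, 1.8) to (5.0, 1.1), a distance of √(0.8² + 0.7²) ≈ 1.1.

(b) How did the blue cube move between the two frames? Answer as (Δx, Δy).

(1.0, -0.2)

The blue cube was at about (2.6, 1.3) and moved to about (3.6, 1.1).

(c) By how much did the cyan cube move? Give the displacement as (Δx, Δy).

(2.2, 0.6)

The cyan cube was at about (4.5, 1.4) and moved to about (6.7, 2.0).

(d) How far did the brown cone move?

1.2

The brown cone moved from about (7.4, 6.3) to (7.3, 5.1), a distance of √(0.1² + 1.2²) ≈ 1.2.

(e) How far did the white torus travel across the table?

2.4

From (0.8, 3.2) to (3.2, 2.9), the white torus covered √(2.4² + 0.3²) ≈ 2.4 units.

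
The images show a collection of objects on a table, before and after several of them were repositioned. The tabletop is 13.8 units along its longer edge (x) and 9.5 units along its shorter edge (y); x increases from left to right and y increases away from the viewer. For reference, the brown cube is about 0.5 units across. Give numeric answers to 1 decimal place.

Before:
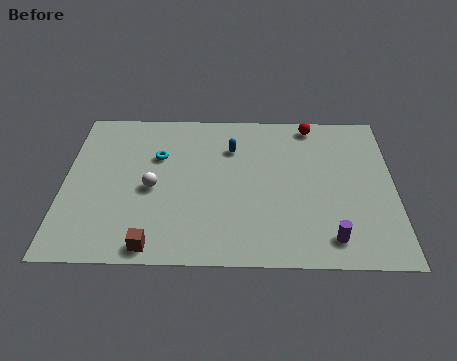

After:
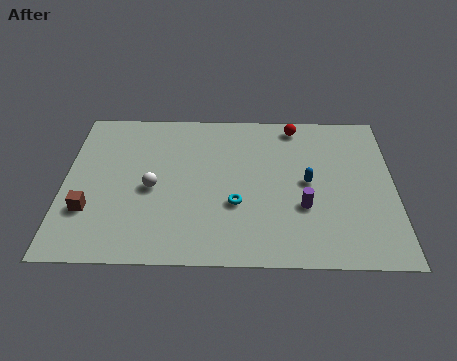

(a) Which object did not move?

the white sphere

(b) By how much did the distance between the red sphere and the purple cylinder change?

-1.9

They were about 7.0 units apart before and 5.1 after — 1.9 units closer together.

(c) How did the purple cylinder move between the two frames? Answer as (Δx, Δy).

(-1.1, 1.8)

The purple cylinder was at about (11.1, 1.5) and moved to about (10.0, 3.3).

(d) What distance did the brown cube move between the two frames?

3.4

The brown cube was near (3.8, 0.9) before and (1.1, 2.9) after, so it travelled √(2.7² + 2.0²) ≈ 3.4 units.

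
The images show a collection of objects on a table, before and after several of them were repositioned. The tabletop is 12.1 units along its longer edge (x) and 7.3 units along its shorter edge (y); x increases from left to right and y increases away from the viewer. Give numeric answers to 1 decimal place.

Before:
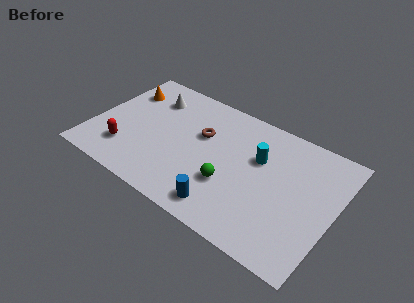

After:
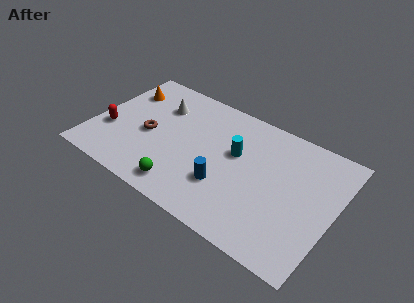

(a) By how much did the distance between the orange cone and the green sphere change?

-0.9

They were about 6.7 units apart before and 5.8 after — 0.9 units closer together.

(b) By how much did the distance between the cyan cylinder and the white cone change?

-1.6

They were about 5.8 units apart before and 4.2 after — 1.6 units closer together.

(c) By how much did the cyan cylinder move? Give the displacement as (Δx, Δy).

(-1.1, -0.3)

The cyan cylinder started near (8.2, 4.7) and ended near (7.1, 4.4).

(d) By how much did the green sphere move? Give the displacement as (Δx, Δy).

(-2.1, -1.4)

The green sphere was at about (7.1, 2.5) and moved to about (5.0, 1.1).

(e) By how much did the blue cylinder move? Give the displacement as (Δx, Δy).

(-0.2, 1.2)

The blue cylinder was at about (7.1, 1.1) and moved to about (6.9, 2.3).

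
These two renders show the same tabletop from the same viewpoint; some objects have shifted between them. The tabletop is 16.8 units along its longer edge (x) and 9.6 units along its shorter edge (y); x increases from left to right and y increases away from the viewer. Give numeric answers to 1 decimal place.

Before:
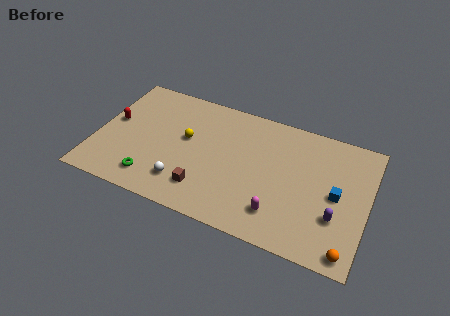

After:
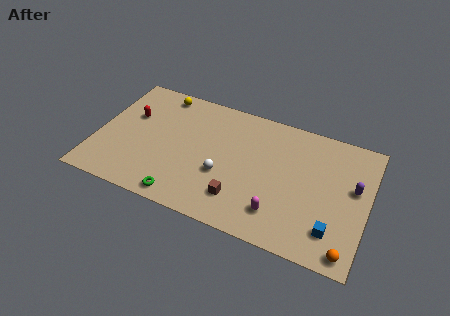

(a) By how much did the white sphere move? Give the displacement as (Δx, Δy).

(2.3, 1.5)

From the two frames, the white sphere sits at roughly (5.7, 2.1) before and (8.0, 3.6) after.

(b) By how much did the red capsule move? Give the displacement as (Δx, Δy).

(1.0, 0.8)

The red capsule was at about (0.9, 5.3) and moved to about (1.9, 6.1).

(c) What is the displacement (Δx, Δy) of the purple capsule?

(0.9, 2.5)

From the two frames, the purple capsule sits at roughly (15.0, 3.1) before and (15.9, 5.6) after.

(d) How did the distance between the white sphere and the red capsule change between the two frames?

+0.8

Before: roughly 5.8 units apart; after: 6.6. That's 0.8 units further apart.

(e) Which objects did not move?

the magenta capsule and the orange sphere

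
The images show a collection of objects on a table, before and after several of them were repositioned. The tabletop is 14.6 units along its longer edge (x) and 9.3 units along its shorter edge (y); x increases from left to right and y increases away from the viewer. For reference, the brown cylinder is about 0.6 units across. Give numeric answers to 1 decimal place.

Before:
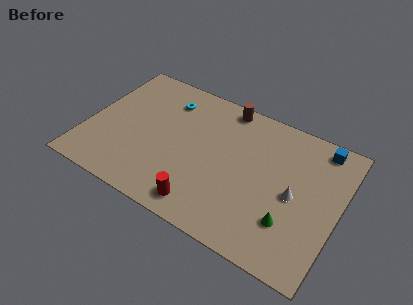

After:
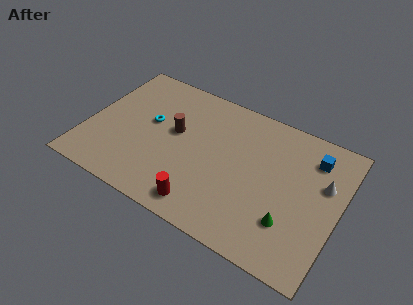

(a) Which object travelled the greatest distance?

the brown cylinder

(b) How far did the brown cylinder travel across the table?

4.0

The brown cylinder moved from about (7.5, 8.4) to (5.0, 5.3), a distance of √(2.5² + 3.1²) ≈ 4.0.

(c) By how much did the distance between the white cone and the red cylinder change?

+2.1

Before: roughly 5.7 units apart; after: 7.8. That's 2.1 units further apart.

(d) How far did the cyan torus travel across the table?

2.1

The cyan torus was near (4.2, 7.3) before and (3.5, 5.3) after, so it travelled √(0.7² + 2.0²) ≈ 2.1 units.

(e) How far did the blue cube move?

0.9

From (13.1, 8.2) to (12.8, 7.3), the blue cube covered √(0.3² + 0.9²) ≈ 0.9 units.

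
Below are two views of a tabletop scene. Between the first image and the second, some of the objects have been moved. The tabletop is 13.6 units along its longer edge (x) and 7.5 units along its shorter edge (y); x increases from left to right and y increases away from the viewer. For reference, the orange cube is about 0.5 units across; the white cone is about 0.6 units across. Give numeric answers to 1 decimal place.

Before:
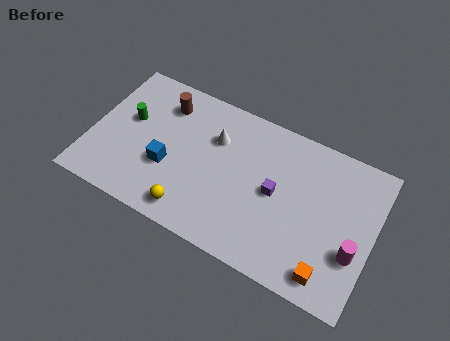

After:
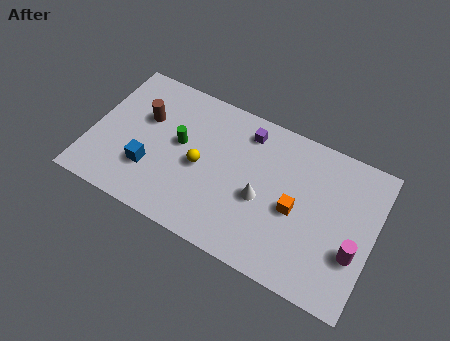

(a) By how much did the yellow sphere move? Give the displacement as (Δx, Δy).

(0.1, 2.4)

The yellow sphere was at about (5.2, 1.1) and moved to about (5.3, 3.5).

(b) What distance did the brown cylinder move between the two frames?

1.4

The brown cylinder moved from about (3.2, 5.9) to (2.4, 4.8), a distance of √(0.8² + 1.1²) ≈ 1.4.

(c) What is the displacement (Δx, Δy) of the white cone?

(2.5, -2.0)

From the two frames, the white cone sits at roughly (5.8, 5.2) before and (8.3, 3.2) after.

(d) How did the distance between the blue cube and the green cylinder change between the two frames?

-0.4

Before: roughly 2.6 units apart; after: 2.2. That's 0.4 units closer together.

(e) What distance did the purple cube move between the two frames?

2.9

The purple cube moved from about (8.9, 3.8) to (7.2, 6.2), a distance of √(1.7² + 2.4²) ≈ 2.9.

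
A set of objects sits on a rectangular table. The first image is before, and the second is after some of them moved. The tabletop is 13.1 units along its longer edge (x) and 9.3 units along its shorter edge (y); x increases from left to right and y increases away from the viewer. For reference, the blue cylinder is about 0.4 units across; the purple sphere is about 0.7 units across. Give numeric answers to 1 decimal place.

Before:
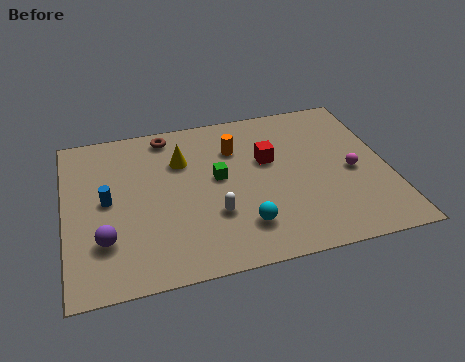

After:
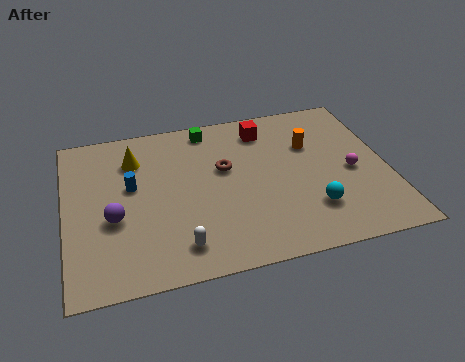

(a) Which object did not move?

the magenta sphere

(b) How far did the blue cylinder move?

1.2

From (1.7, 4.8) to (2.7, 5.4), the blue cylinder covered √(1.0² + 0.6²) ≈ 1.2 units.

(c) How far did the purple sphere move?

1.2

The purple sphere was near (1.5, 2.6) before and (1.9, 3.7) after, so it travelled √(0.4² + 1.1²) ≈ 1.2 units.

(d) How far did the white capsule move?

2.1

The white capsule moved from about (5.9, 3.0) to (4.4, 1.6), a distance of √(1.5² + 1.4²) ≈ 2.1.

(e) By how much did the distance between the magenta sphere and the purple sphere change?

-0.5

Before: roughly 10.2 units apart; after: 9.7. That's 0.5 units closer together.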